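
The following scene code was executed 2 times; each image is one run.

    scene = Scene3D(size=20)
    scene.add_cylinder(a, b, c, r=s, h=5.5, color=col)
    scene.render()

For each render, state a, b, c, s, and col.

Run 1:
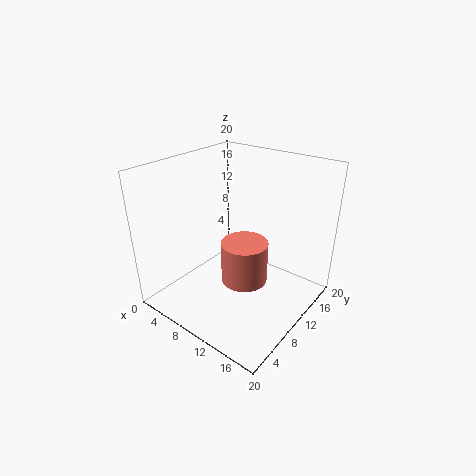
a = 13, b = 7.5, c = 6, s = 3, col = 'salmon'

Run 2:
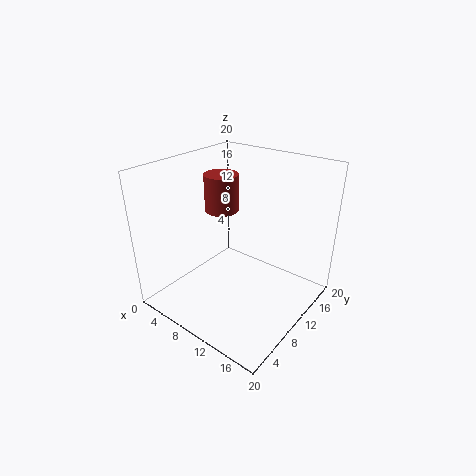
a = 5, b = 12.5, c = 12, s = 2.5, col = 'brown'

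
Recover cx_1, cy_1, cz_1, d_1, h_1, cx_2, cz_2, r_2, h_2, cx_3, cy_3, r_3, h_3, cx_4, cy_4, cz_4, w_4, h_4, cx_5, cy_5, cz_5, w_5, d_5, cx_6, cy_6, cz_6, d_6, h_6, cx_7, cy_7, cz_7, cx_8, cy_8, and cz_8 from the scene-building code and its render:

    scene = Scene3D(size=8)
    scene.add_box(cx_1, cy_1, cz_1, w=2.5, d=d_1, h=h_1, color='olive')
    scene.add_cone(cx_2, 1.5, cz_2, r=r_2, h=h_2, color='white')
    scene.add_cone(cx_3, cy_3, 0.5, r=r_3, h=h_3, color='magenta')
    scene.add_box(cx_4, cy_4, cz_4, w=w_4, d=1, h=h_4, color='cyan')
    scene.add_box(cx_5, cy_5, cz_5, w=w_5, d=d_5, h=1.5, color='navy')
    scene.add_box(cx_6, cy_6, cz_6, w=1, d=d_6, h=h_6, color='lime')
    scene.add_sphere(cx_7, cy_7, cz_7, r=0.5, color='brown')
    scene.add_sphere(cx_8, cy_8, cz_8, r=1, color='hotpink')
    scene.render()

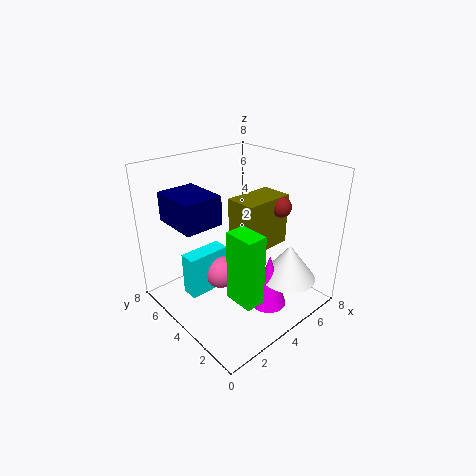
cx_1 = 2.5; cy_1 = 1.5; cz_1 = 4.5; d_1 = 1.5; h_1 = 2.5; cx_2 = 5.5; cz_2 = 2; r_2 = 1.5; h_2 = 2; cx_3 = 4.5; cy_3 = 2; r_3 = 1; h_3 = 3; cx_4 = 1.5; cy_4 = 5; cz_4 = 0.5; w_4 = 2.5; h_4 = 2.5; cx_5 = 0.5; cy_5 = 3.5; cz_5 = 5.5; w_5 = 2; d_5 = 2.5; cx_6 = 1.5; cy_6 = 0.5; cz_6 = 2.5; d_6 = 1.5; h_6 = 3.5; cx_7 = 4.5; cy_7 = 1.5; cz_7 = 6.5; cx_8 = 3.5; cy_8 = 5; cz_8 = 1.5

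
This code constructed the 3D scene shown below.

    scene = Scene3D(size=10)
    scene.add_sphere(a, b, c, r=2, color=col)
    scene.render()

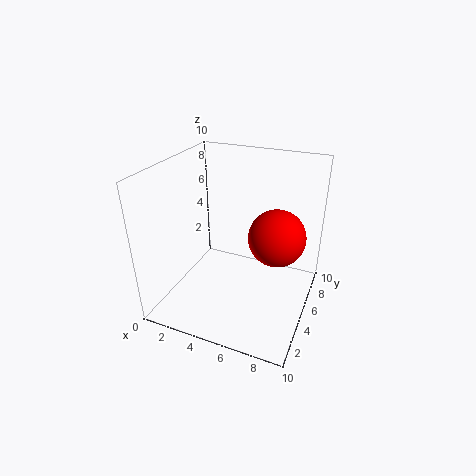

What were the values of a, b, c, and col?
a = 7.5
b = 6
c = 5
col = 'red'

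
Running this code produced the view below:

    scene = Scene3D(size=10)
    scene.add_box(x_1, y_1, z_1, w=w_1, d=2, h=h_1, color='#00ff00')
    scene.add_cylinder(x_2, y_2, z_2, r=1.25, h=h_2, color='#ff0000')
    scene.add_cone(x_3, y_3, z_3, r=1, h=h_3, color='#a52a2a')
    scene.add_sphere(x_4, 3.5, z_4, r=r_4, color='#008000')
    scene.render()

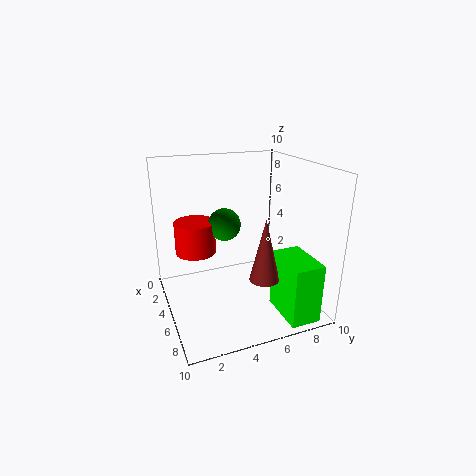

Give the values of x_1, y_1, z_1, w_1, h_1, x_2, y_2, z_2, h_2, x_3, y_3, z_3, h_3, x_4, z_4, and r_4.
x_1 = 6.75; y_1 = 6.75; z_1 = 0.5; w_1 = 3.25; h_1 = 4; x_2 = 6; y_2 = 1.75; z_2 = 5; h_2 = 2; x_3 = 7.25; y_3 = 6; z_3 = 2.75; h_3 = 4.25; x_4 = 6.5; z_4 = 6.75; r_4 = 1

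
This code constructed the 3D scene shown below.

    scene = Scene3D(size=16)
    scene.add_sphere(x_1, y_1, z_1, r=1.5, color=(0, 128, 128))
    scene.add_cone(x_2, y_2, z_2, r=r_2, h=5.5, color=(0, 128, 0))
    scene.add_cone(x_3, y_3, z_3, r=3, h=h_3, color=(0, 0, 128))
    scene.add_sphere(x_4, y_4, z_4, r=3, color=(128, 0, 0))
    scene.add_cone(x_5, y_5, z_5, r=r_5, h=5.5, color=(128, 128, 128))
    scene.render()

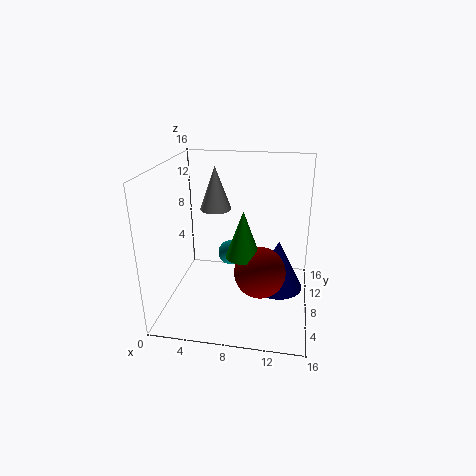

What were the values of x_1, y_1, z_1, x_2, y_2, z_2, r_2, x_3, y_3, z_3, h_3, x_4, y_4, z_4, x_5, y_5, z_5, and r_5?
x_1 = 6.5, y_1 = 11, z_1 = 4.5, x_2 = 8.5, y_2 = 8.5, z_2 = 5.5, r_2 = 2, x_3 = 12.5, y_3 = 10, z_3 = 1, h_3 = 6, x_4 = 10.5, y_4 = 8.5, z_4 = 3.5, x_5 = 4, y_5 = 14, z_5 = 9, r_5 = 2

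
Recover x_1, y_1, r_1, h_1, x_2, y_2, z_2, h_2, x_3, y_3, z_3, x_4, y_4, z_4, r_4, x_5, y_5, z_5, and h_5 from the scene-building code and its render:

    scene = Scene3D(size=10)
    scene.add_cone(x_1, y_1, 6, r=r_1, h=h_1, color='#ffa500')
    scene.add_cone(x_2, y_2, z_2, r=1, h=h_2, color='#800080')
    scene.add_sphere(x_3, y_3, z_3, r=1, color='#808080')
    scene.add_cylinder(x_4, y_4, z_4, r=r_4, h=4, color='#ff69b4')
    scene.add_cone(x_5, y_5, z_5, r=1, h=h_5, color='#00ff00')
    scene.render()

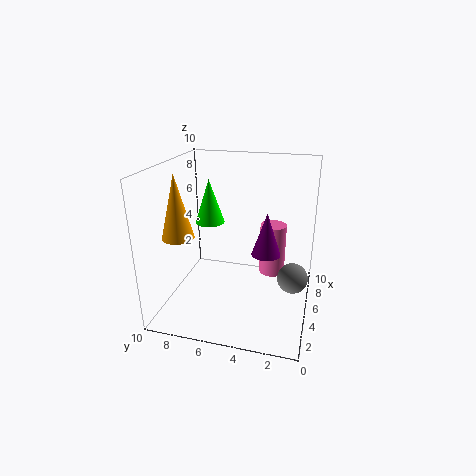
x_1 = 2
y_1 = 8
r_1 = 1
h_1 = 4
x_2 = 5
y_2 = 3
z_2 = 4
h_2 = 3
x_3 = 4
y_3 = 1
z_3 = 3
x_4 = 8
y_4 = 3
z_4 = 1
r_4 = 1
x_5 = 5
y_5 = 7
z_5 = 6
h_5 = 3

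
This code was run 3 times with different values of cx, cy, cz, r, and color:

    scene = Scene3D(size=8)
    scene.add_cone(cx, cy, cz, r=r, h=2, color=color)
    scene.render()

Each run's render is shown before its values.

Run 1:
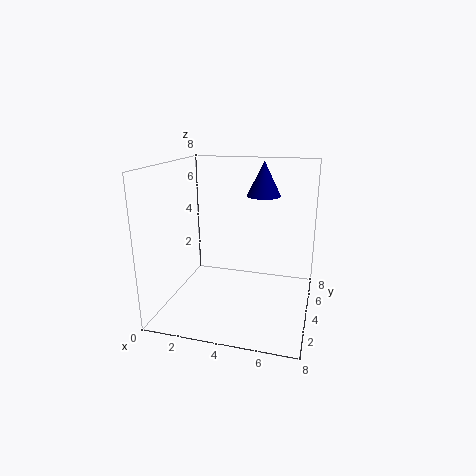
cx = 5, cy = 6, cz = 6, r = 1, color = 'navy'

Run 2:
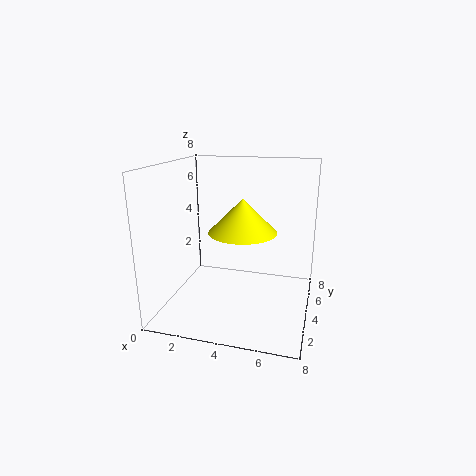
cx = 4, cy = 5, cz = 4, r = 2, color = 'yellow'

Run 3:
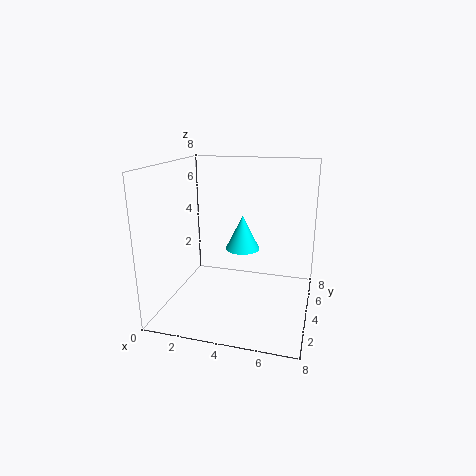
cx = 4, cy = 5, cz = 3, r = 1, color = 'cyan'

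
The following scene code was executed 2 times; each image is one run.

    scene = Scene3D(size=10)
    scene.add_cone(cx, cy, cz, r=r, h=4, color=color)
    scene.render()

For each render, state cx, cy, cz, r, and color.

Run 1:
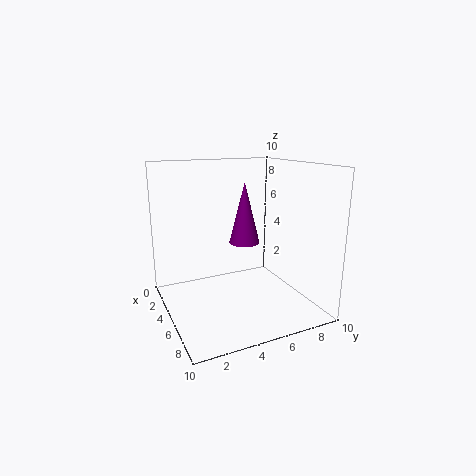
cx = 6; cy = 5; cz = 5; r = 1; color = 'purple'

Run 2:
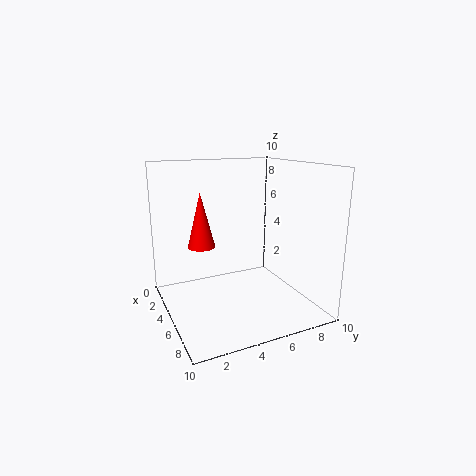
cx = 3; cy = 3; cz = 4; r = 1; color = 'red'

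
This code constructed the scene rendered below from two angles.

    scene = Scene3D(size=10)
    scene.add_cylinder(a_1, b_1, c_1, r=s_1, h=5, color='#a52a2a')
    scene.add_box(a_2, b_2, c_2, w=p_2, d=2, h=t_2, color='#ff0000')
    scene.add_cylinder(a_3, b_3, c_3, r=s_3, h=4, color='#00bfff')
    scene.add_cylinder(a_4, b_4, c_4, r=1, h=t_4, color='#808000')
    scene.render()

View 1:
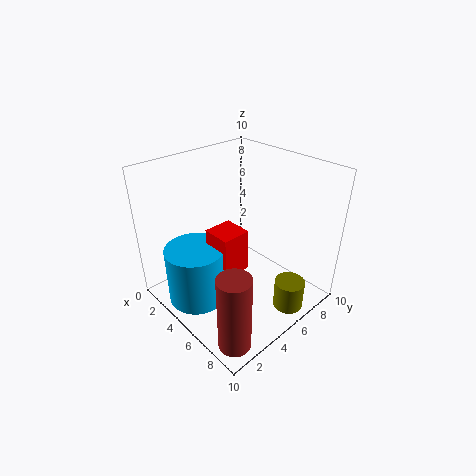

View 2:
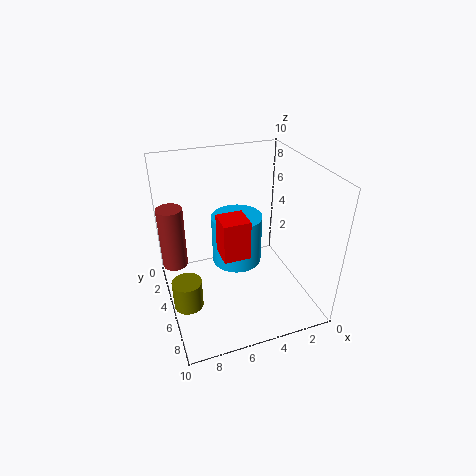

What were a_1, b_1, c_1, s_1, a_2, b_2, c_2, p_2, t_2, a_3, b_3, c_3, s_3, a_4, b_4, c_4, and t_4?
a_1 = 9; b_1 = 1; c_1 = 1; s_1 = 1; a_2 = 4; b_2 = 3; c_2 = 3; p_2 = 2; t_2 = 3; a_3 = 4; b_3 = 2; c_3 = 1; s_3 = 2; a_4 = 9; b_4 = 6; c_4 = 1; t_4 = 2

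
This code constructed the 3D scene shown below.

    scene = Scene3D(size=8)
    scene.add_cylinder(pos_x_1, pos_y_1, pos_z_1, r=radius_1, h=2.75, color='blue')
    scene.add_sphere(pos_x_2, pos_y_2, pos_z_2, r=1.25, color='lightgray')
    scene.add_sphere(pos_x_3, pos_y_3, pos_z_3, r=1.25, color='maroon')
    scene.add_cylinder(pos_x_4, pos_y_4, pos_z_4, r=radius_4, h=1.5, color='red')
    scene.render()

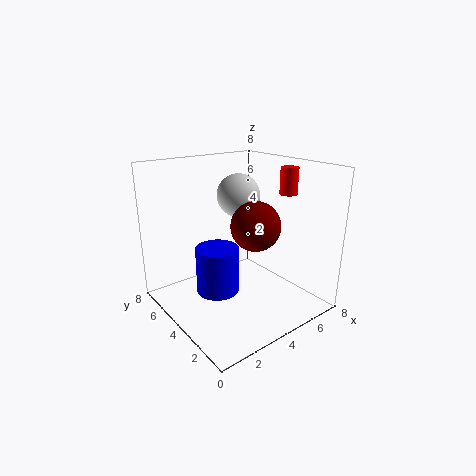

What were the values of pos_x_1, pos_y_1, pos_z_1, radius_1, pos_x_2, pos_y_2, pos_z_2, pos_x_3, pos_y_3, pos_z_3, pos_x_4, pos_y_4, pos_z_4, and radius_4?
pos_x_1 = 3.25, pos_y_1 = 5, pos_z_1 = 0.5, radius_1 = 1.25, pos_x_2 = 5, pos_y_2 = 5.25, pos_z_2 = 6, pos_x_3 = 3.75, pos_y_3 = 2.25, pos_z_3 = 5.25, pos_x_4 = 6.75, pos_y_4 = 3, pos_z_4 = 6.25, radius_4 = 0.5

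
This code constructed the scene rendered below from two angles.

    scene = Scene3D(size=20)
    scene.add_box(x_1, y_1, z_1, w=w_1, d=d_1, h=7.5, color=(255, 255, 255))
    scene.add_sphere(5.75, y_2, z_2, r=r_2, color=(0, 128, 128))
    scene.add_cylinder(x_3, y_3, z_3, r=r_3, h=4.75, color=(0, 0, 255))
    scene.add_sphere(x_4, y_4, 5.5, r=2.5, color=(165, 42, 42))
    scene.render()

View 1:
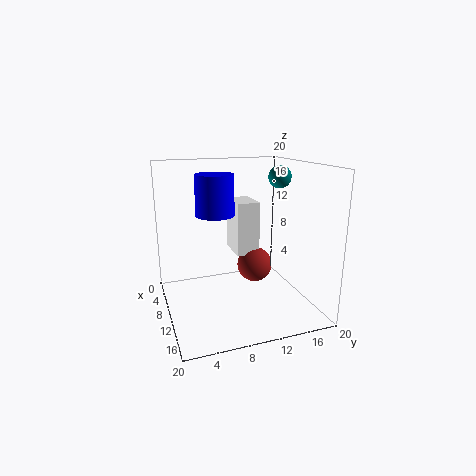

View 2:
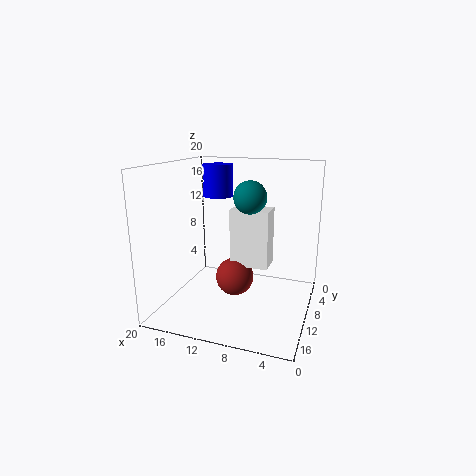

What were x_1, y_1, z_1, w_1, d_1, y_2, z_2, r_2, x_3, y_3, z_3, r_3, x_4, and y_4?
x_1 = 5, y_1 = 10, z_1 = 7.25, w_1 = 5, d_1 = 3.25, y_2 = 18.25, z_2 = 17.5, r_2 = 1.75, x_3 = 14.75, y_3 = 5.5, z_3 = 14.75, r_3 = 2.25, x_4 = 9.5, y_4 = 12.75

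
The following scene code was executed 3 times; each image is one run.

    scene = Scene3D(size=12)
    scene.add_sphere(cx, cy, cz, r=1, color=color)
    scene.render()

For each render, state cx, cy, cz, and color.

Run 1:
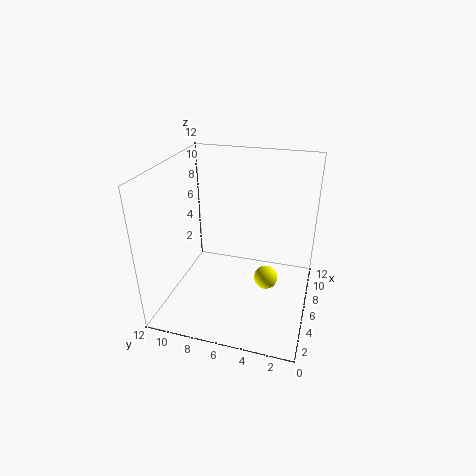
cx = 6
cy = 3.5
cz = 2.5
color = 'yellow'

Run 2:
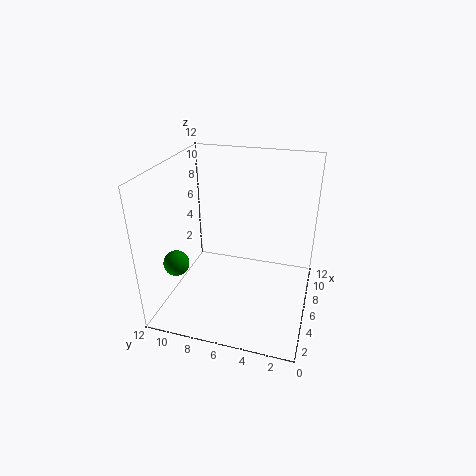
cx = 2.5
cy = 10
cz = 5
color = 'green'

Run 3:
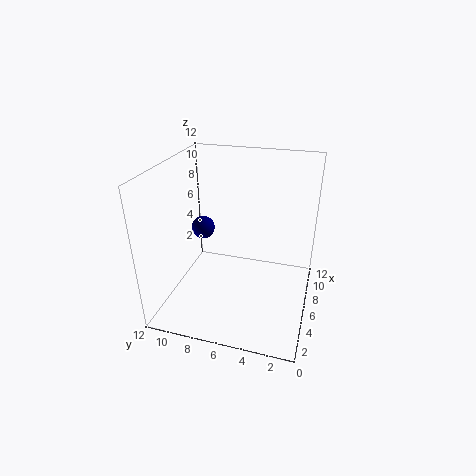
cx = 7
cy = 9.5
cz = 6
color = 'navy'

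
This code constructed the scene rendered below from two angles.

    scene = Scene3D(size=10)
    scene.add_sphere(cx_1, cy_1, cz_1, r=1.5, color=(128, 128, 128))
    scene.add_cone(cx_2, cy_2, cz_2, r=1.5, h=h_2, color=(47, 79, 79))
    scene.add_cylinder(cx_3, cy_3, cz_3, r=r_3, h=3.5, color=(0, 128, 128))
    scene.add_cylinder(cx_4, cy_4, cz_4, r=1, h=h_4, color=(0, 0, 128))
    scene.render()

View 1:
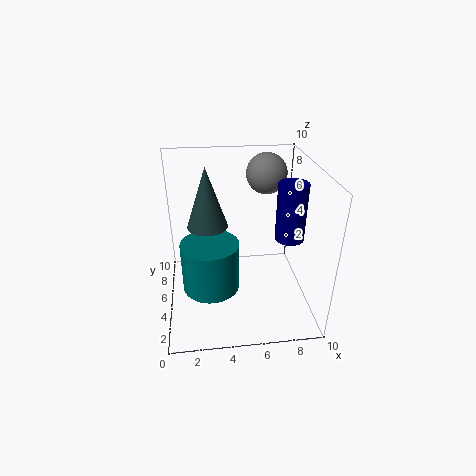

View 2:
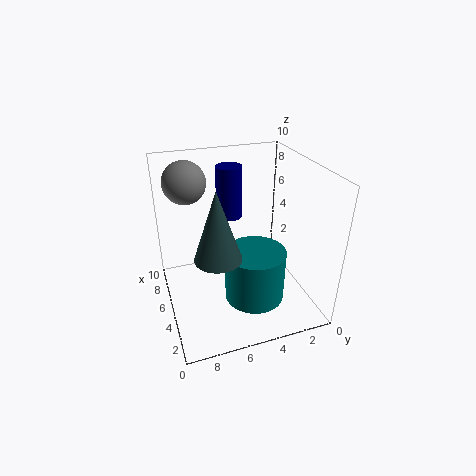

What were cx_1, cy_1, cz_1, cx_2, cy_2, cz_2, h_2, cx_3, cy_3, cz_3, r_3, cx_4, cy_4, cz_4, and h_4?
cx_1 = 7.5, cy_1 = 8, cz_1 = 8.5, cx_2 = 3, cy_2 = 7, cz_2 = 5, h_2 = 4.5, cx_3 = 3, cy_3 = 4.5, cz_3 = 1.5, r_3 = 2, cx_4 = 8.5, cy_4 = 4.5, cz_4 = 5, h_4 = 4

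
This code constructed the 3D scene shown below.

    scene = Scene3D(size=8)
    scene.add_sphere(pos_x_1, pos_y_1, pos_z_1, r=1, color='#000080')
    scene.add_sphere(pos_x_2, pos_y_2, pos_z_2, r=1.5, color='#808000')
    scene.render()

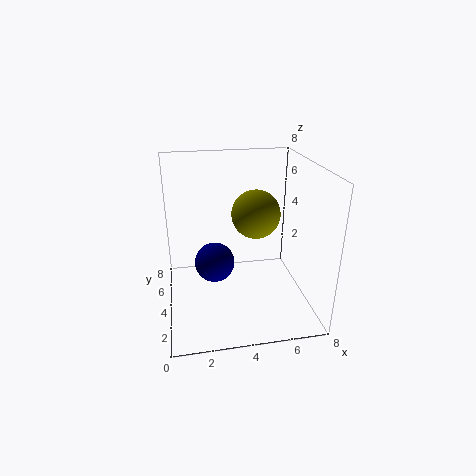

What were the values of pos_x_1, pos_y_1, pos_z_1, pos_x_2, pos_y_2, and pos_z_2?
pos_x_1 = 2.5
pos_y_1 = 2.5
pos_z_1 = 3.5
pos_x_2 = 5.5
pos_y_2 = 6
pos_z_2 = 4.5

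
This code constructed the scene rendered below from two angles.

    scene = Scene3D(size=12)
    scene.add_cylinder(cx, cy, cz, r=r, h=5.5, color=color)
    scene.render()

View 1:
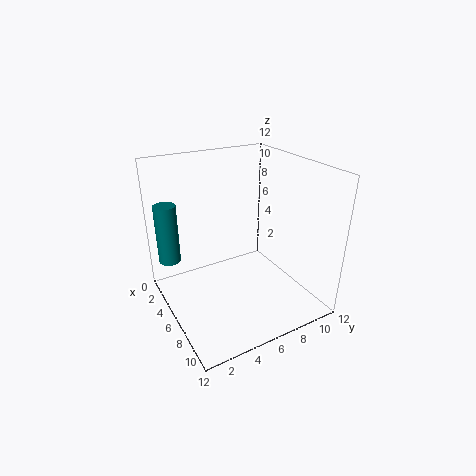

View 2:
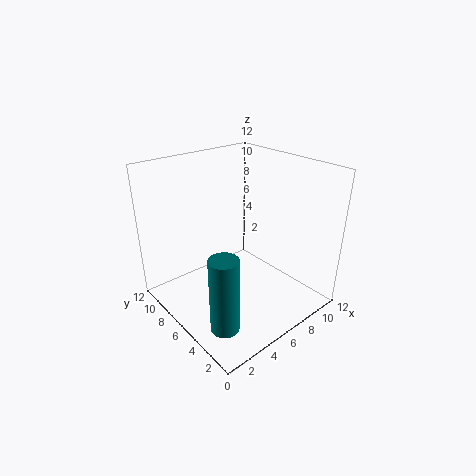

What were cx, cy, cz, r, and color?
cx = 1
cy = 1.5
cz = 2.5
r = 1
color = 'teal'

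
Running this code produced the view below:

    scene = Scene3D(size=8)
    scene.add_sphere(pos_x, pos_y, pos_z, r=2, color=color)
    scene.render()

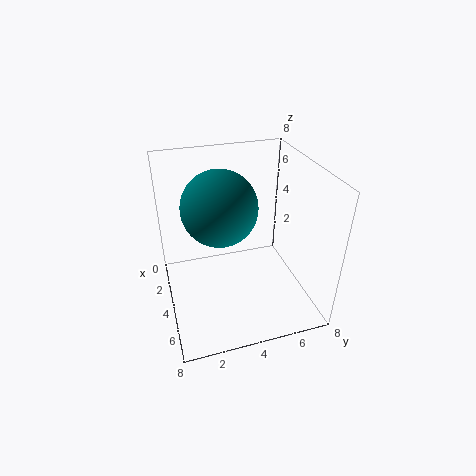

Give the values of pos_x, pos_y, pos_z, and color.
pos_x = 4
pos_y = 3
pos_z = 6
color = 'teal'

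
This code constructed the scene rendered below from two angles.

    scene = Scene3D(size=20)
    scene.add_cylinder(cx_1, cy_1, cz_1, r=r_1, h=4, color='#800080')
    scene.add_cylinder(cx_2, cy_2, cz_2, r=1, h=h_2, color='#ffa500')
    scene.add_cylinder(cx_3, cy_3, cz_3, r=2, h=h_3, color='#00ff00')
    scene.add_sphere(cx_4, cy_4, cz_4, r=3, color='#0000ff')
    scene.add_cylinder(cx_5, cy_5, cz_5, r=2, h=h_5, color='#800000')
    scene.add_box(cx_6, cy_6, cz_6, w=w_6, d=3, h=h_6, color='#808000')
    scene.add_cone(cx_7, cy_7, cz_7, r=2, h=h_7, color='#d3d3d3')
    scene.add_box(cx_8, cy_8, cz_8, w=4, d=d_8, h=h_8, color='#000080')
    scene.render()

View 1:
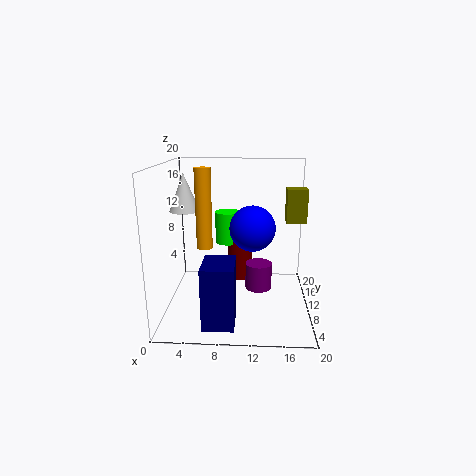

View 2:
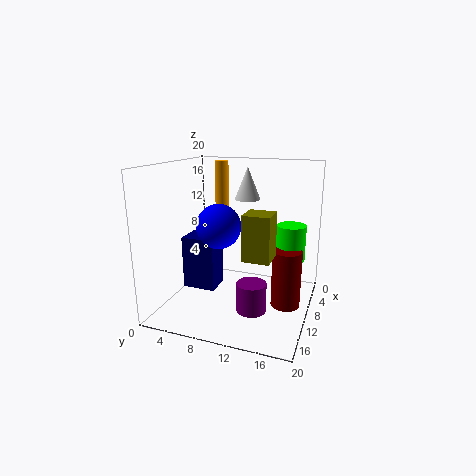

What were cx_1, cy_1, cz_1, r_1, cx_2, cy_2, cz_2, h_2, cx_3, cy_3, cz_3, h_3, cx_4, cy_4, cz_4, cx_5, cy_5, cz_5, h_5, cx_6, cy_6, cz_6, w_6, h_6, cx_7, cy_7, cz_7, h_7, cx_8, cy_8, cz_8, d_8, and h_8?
cx_1 = 13
cy_1 = 13
cz_1 = 1
r_1 = 2
cx_2 = 6
cy_2 = 6
cz_2 = 10
h_2 = 10
cx_3 = 8
cy_3 = 17
cz_3 = 7
h_3 = 5
cx_4 = 12
cy_4 = 8
cz_4 = 12
cx_5 = 10
cy_5 = 17
cz_5 = 1
h_5 = 8
cx_6 = 17
cy_6 = 14
cz_6 = 11
w_6 = 3
h_6 = 5
cx_7 = 3
cy_7 = 9
cz_7 = 14
h_7 = 5
cx_8 = 6
cy_8 = 1
cz_8 = 1
d_8 = 5
h_8 = 8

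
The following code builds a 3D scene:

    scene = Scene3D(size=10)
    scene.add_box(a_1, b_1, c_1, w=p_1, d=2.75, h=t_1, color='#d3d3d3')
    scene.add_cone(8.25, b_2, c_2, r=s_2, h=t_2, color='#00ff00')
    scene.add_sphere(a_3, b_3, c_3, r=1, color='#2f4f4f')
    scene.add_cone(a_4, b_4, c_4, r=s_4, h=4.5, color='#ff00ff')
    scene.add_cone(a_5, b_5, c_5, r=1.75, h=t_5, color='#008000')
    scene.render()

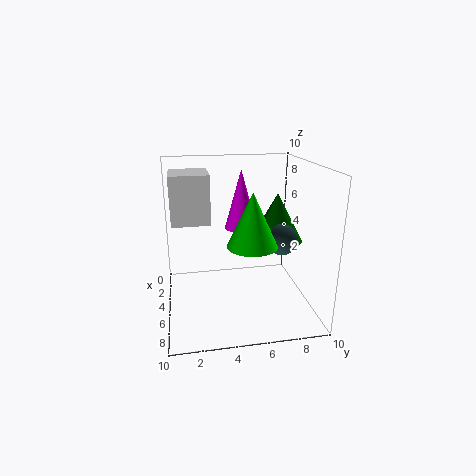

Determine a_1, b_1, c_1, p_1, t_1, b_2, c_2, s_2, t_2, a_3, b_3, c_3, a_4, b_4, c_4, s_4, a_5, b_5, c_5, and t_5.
a_1 = 1.25; b_1 = 0.5; c_1 = 5.75; p_1 = 3; t_1 = 3.5; b_2 = 5.25; c_2 = 5.75; s_2 = 1.5; t_2 = 3.25; a_3 = 7; b_3 = 7.5; c_3 = 5.5; a_4 = 2.25; b_4 = 5.75; c_4 = 4.75; s_4 = 1.25; a_5 = 5.75; b_5 = 7.5; c_5 = 5; t_5 = 3.25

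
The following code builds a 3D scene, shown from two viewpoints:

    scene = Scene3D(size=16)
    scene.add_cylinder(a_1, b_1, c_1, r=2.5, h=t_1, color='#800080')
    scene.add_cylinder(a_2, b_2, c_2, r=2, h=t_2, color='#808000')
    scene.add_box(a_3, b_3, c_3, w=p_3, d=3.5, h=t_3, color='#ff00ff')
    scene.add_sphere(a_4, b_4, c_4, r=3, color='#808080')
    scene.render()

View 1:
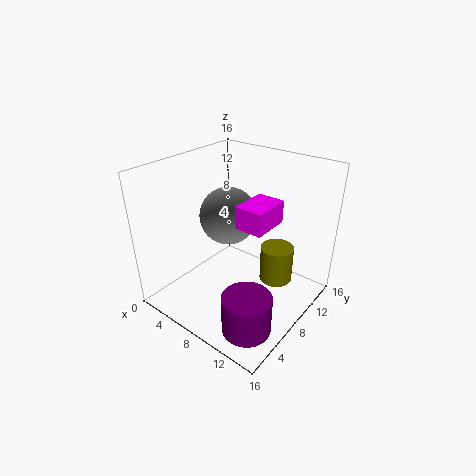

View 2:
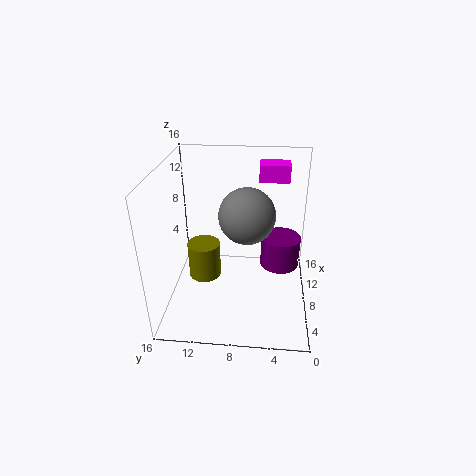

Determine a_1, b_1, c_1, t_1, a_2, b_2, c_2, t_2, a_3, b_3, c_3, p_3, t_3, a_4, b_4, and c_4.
a_1 = 13; b_1 = 3; c_1 = 1.5; t_1 = 4; a_2 = 10.5; b_2 = 12.5; c_2 = 1; t_2 = 4.5; a_3 = 12; b_3 = 2.5; c_3 = 13; p_3 = 2.5; t_3 = 2; a_4 = 7.5; b_4 = 7; c_4 = 11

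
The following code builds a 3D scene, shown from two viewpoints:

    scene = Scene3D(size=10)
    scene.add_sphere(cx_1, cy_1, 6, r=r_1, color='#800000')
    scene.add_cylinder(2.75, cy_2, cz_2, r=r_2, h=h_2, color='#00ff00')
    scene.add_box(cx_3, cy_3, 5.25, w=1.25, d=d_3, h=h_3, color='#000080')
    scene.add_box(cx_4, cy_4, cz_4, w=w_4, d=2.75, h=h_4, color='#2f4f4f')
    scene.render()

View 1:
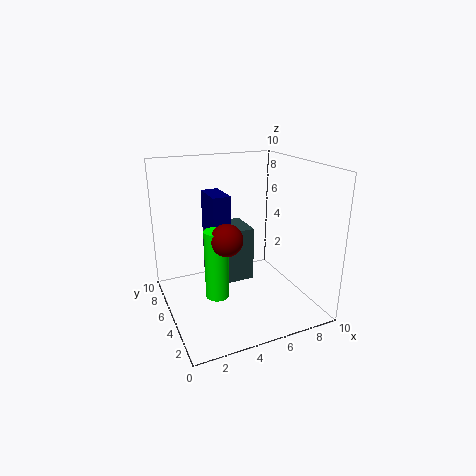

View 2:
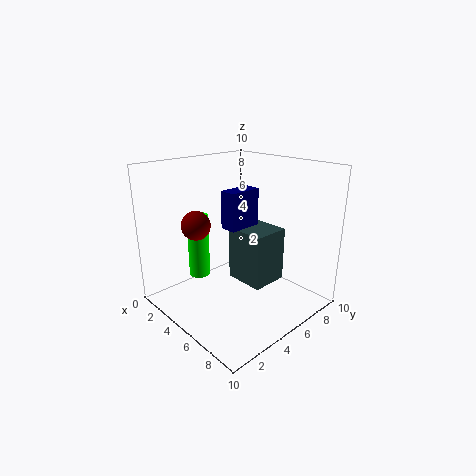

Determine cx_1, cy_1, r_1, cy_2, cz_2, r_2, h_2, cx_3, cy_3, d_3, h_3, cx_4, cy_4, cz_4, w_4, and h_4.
cx_1 = 3.25; cy_1 = 2.75; r_1 = 1; cy_2 = 3.25; cz_2 = 2; r_2 = 0.75; h_2 = 4.5; cx_3 = 3.25; cy_3 = 5; d_3 = 2.5; h_3 = 2.75; cx_4 = 3.5; cy_4 = 5.5; cz_4 = 1.25; w_4 = 3; h_4 = 4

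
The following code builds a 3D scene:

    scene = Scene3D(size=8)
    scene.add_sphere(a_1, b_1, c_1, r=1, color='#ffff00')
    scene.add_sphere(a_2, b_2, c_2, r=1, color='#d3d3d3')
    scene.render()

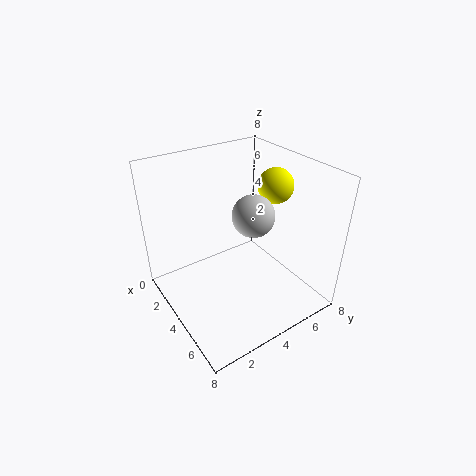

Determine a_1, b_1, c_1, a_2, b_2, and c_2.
a_1 = 4; b_1 = 6.5; c_1 = 6.5; a_2 = 6; b_2 = 3.5; c_2 = 6.5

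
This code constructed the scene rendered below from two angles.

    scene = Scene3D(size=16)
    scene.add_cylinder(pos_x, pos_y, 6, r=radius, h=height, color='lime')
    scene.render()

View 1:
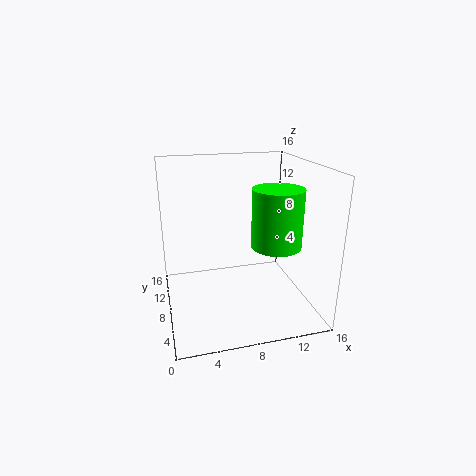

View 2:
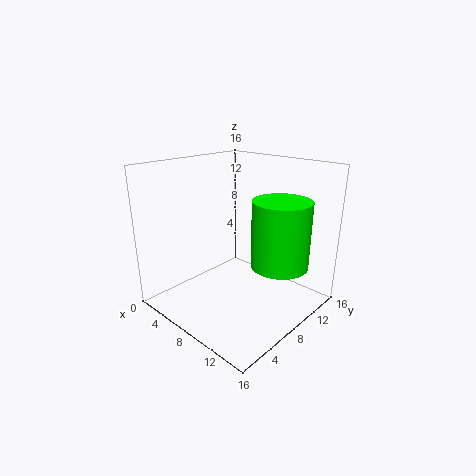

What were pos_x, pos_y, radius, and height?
pos_x = 13, pos_y = 9, radius = 3, height = 7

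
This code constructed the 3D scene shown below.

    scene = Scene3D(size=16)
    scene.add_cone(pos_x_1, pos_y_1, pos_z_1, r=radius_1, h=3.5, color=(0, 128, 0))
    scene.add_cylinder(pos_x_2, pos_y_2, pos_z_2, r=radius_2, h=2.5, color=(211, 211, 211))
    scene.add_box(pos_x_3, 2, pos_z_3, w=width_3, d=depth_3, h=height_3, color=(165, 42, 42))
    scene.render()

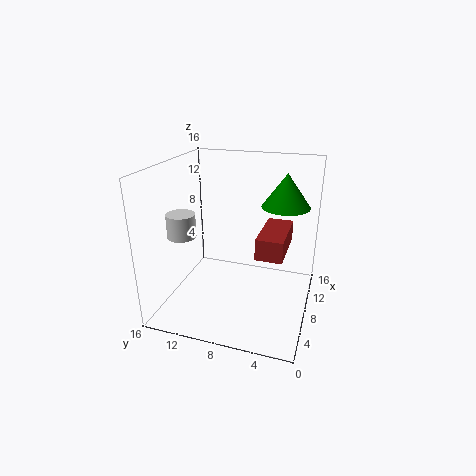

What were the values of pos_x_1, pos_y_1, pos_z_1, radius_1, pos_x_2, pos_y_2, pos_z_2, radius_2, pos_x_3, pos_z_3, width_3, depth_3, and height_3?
pos_x_1 = 8.5, pos_y_1 = 3, pos_z_1 = 12, radius_1 = 2.5, pos_x_2 = 4.5, pos_y_2 = 13, pos_z_2 = 9, radius_2 = 1.5, pos_x_3 = 2, pos_z_3 = 9, width_3 = 5.5, depth_3 = 2.5, height_3 = 2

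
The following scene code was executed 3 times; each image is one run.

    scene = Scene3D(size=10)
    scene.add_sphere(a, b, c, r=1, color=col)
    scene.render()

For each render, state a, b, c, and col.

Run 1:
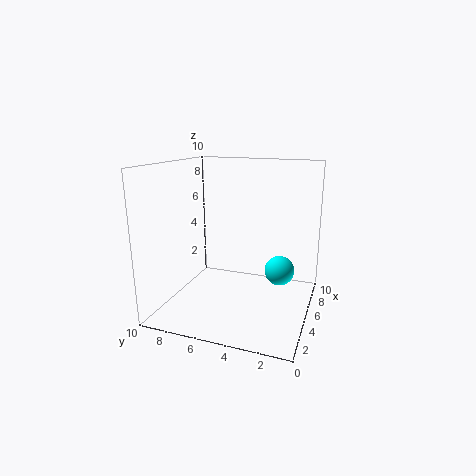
a = 5; b = 2; c = 3; col = 'cyan'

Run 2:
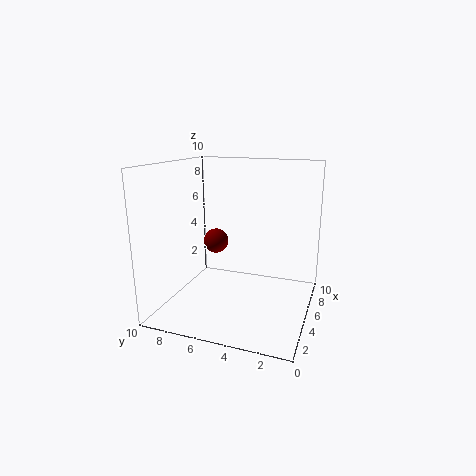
a = 8; b = 8; c = 3.5; col = 'maroon'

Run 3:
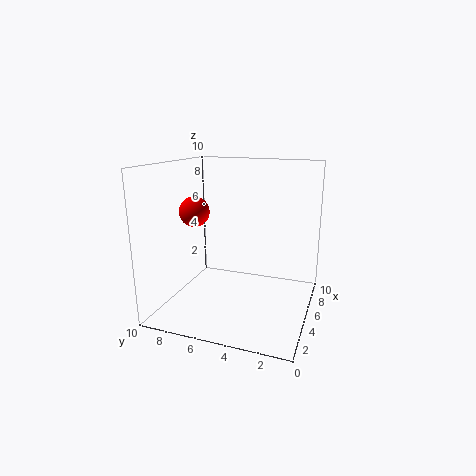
a = 3.5; b = 7.5; c = 7; col = 'red'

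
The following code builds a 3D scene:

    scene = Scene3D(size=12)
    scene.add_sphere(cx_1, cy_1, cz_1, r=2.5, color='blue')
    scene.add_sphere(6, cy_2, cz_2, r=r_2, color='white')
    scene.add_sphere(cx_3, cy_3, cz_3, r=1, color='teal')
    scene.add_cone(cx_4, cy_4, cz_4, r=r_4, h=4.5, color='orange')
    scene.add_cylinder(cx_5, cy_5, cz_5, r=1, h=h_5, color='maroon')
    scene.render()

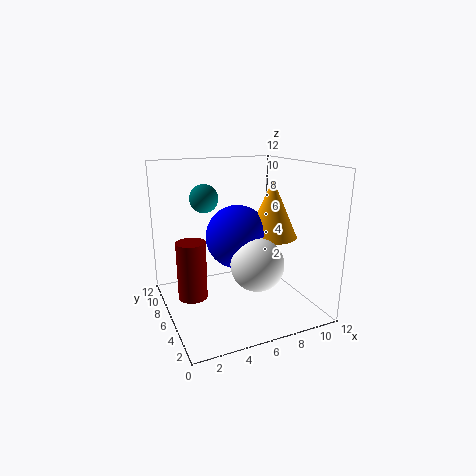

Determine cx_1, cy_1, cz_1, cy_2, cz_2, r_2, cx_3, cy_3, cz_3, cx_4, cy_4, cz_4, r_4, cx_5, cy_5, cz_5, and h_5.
cx_1 = 5.5; cy_1 = 5; cz_1 = 6.5; cy_2 = 2.5; cz_2 = 5; r_2 = 2; cx_3 = 2.5; cy_3 = 4; cz_3 = 10; cx_4 = 8; cy_4 = 4; cz_4 = 6.5; r_4 = 2; cx_5 = 1; cy_5 = 2.5; cz_5 = 3.5; h_5 = 4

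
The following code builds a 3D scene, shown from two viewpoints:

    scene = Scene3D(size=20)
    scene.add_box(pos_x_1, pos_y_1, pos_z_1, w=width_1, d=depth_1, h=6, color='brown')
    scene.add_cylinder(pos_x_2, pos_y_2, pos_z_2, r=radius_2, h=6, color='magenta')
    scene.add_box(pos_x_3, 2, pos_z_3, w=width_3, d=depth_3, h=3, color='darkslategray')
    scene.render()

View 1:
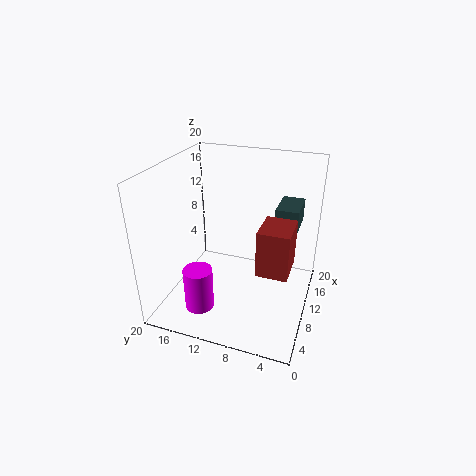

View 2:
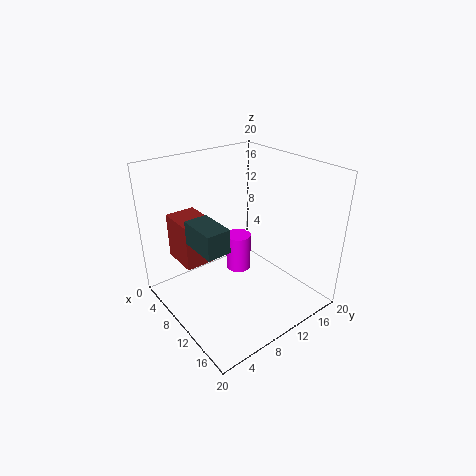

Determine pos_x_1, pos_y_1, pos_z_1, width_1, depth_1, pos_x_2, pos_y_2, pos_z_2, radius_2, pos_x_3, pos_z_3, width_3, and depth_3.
pos_x_1 = 5
pos_y_1 = 2
pos_z_1 = 8
width_1 = 5
depth_1 = 4
pos_x_2 = 5
pos_y_2 = 14
pos_z_2 = 1
radius_2 = 2
pos_x_3 = 10
pos_z_3 = 12
width_3 = 5
depth_3 = 3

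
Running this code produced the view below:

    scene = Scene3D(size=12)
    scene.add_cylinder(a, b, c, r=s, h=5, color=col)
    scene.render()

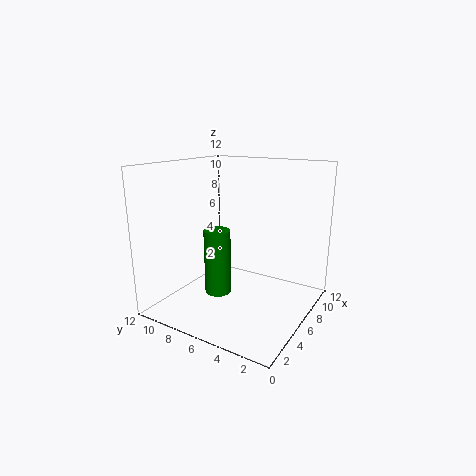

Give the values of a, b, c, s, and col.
a = 3, b = 6, c = 2.5, s = 1, col = 'green'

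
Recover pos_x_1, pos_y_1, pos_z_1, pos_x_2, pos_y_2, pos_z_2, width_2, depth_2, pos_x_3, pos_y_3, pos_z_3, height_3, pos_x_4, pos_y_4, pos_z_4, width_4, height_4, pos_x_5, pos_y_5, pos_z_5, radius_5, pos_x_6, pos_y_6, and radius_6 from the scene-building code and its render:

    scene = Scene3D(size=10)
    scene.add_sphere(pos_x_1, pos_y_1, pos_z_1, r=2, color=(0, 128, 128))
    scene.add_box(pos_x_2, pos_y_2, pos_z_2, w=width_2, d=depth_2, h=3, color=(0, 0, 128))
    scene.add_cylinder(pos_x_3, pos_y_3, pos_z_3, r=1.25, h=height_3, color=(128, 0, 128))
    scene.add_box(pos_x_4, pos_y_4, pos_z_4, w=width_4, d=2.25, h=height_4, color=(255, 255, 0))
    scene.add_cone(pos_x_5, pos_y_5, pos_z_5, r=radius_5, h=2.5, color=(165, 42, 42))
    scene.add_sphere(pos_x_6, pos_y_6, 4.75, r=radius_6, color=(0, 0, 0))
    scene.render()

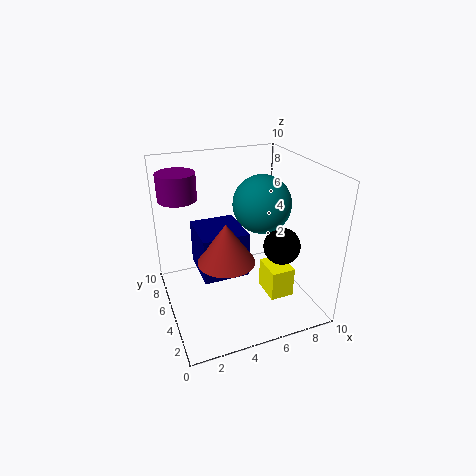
pos_x_1 = 6.75, pos_y_1 = 5, pos_z_1 = 7.25, pos_x_2 = 2, pos_y_2 = 3, pos_z_2 = 3.25, width_2 = 3, depth_2 = 3.25, pos_x_3 = 1.25, pos_y_3 = 6, pos_z_3 = 8, height_3 = 1.75, pos_x_4 = 7, pos_y_4 = 3.25, pos_z_4 = 0.25, width_4 = 1.75, height_4 = 2.25, pos_x_5 = 3.25, pos_y_5 = 2.5, pos_z_5 = 5, radius_5 = 1.75, pos_x_6 = 7.5, pos_y_6 = 3.25, radius_6 = 1.25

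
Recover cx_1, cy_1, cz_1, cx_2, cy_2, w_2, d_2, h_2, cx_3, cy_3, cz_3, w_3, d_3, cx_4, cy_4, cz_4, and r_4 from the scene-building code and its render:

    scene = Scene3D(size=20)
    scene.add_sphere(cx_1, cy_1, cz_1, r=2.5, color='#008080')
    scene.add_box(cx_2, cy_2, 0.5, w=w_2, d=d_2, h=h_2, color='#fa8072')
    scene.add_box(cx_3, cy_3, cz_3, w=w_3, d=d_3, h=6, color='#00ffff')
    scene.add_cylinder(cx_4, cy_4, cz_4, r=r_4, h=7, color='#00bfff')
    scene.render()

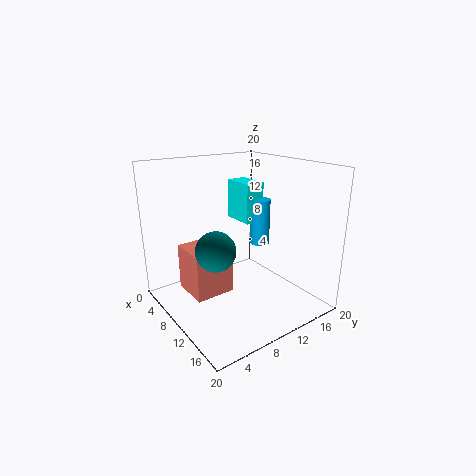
cx_1 = 13, cy_1 = 4.5, cz_1 = 10.5, cx_2 = 2, cy_2 = 4.5, w_2 = 6, d_2 = 6, h_2 = 7, cx_3 = 2.5, cy_3 = 13.5, cz_3 = 10.5, w_3 = 5, d_3 = 3, cx_4 = 7.5, cy_4 = 16, cz_4 = 7, r_4 = 1.5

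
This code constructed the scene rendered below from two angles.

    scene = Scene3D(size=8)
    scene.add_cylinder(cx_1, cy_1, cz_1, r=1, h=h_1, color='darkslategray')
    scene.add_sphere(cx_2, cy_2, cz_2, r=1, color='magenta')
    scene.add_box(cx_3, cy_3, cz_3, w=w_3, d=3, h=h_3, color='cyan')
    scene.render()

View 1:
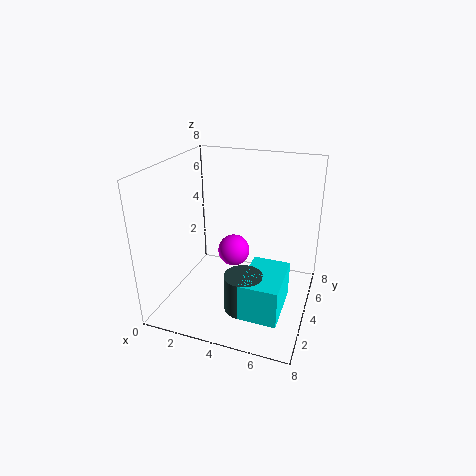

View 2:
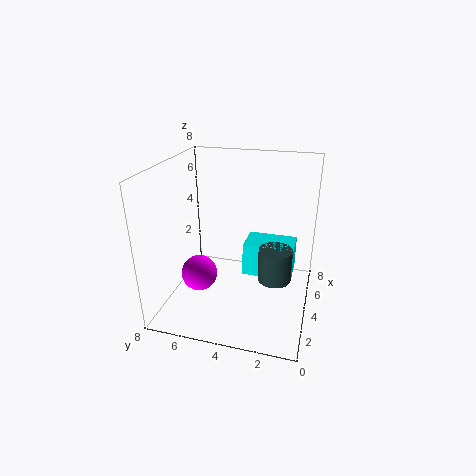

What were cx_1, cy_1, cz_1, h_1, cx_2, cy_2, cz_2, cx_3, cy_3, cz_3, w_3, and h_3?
cx_1 = 5; cy_1 = 2; cz_1 = 1; h_1 = 2; cx_2 = 3; cy_2 = 6; cz_2 = 2; cx_3 = 5; cy_3 = 1; cz_3 = 1; w_3 = 2; h_3 = 2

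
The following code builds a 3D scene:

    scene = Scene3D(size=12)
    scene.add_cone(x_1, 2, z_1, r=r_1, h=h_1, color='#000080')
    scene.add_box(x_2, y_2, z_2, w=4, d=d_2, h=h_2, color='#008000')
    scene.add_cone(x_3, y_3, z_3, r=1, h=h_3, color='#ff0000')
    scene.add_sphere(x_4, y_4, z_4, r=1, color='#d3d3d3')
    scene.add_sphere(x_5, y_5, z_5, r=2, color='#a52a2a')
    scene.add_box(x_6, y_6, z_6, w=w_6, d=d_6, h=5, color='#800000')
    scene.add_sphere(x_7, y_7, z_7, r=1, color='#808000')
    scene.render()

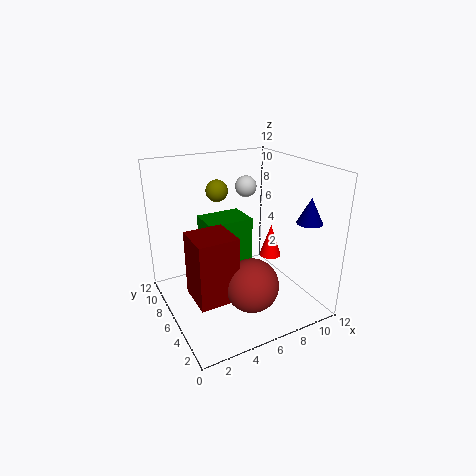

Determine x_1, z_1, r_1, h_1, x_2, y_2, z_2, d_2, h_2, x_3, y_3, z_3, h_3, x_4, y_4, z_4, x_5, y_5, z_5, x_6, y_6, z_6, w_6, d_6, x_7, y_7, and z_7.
x_1 = 10; z_1 = 8; r_1 = 1; h_1 = 2; x_2 = 4; y_2 = 7; z_2 = 2; d_2 = 3; h_2 = 5; x_3 = 10; y_3 = 7; z_3 = 3; h_3 = 3; x_4 = 9; y_4 = 10; z_4 = 9; x_5 = 5; y_5 = 2; z_5 = 4; x_6 = 1; y_6 = 2; z_6 = 3; w_6 = 3; d_6 = 3; x_7 = 6; y_7 = 10; z_7 = 9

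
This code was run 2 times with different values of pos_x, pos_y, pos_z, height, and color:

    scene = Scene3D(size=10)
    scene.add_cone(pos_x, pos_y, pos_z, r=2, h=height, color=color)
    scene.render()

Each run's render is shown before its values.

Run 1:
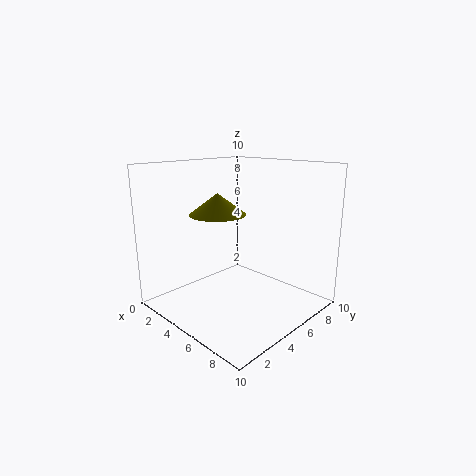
pos_x = 3.5; pos_y = 4.5; pos_z = 6.5; height = 1.5; color = 'olive'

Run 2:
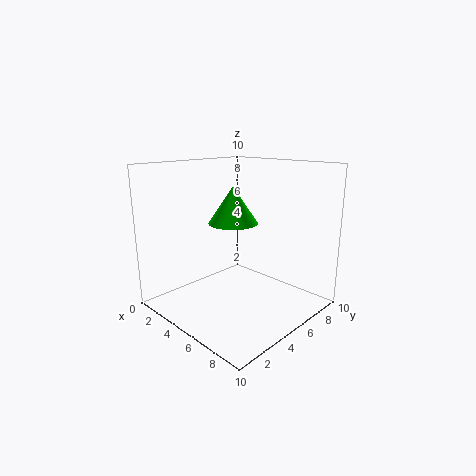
pos_x = 2; pos_y = 7.5; pos_z = 5; height = 3; color = 'lime'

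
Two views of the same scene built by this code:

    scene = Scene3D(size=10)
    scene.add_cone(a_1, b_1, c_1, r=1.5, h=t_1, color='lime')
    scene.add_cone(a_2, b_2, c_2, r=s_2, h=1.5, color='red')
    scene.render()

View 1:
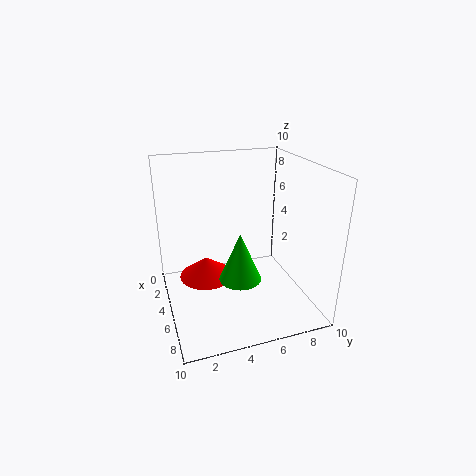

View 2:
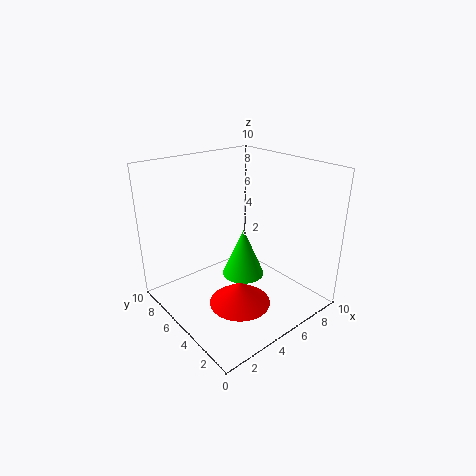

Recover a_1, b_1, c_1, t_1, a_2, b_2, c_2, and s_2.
a_1 = 5.5, b_1 = 5, c_1 = 2, t_1 = 3.5, a_2 = 3.5, b_2 = 3, c_2 = 1.5, s_2 = 2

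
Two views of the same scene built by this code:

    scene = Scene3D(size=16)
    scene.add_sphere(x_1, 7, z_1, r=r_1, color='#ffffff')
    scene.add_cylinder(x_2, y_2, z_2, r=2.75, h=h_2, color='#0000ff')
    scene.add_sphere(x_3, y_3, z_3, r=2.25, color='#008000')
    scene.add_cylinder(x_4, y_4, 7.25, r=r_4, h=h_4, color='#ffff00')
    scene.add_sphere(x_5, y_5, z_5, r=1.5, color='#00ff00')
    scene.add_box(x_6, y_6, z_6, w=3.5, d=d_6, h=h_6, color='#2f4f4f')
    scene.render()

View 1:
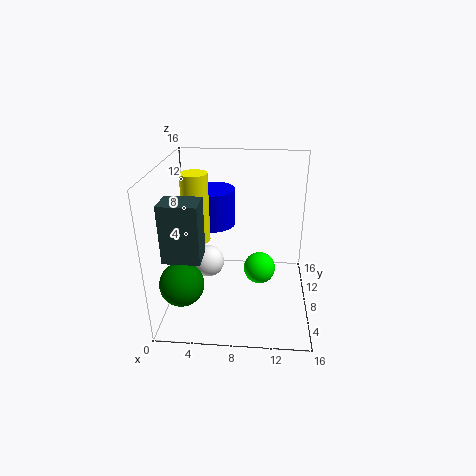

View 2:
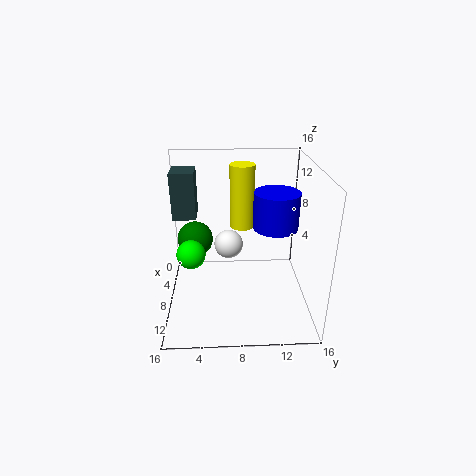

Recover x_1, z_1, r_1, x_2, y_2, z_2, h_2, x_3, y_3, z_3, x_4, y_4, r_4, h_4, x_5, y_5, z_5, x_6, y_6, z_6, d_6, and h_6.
x_1 = 4.75; z_1 = 5.5; r_1 = 1.75; x_2 = 4.5; y_2 = 12.75; z_2 = 7.5; h_2 = 4.5; x_3 = 2.75; y_3 = 2.75; z_3 = 5.25; x_4 = 3.25; y_4 = 8.75; r_4 = 1.5; h_4 = 7.75; x_5 = 10.5; y_5 = 3; z_5 = 7.5; x_6 = 1.75; y_6 = 0.5; z_6 = 9; d_6 = 2.75; h_6 = 5.5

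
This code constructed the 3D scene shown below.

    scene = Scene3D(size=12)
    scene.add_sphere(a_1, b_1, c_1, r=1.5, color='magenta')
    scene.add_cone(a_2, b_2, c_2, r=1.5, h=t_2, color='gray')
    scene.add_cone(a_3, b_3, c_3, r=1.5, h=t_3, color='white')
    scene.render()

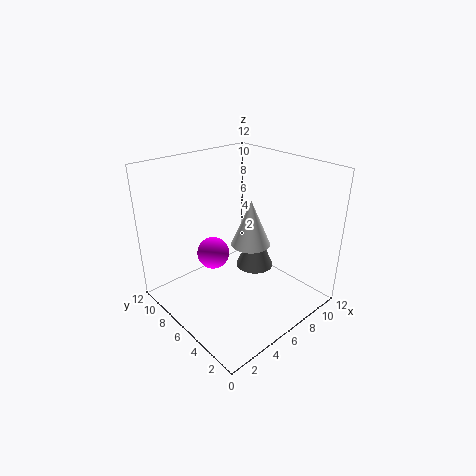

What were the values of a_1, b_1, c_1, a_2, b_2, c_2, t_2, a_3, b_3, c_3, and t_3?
a_1 = 6; b_1 = 9.5; c_1 = 3; a_2 = 6.5; b_2 = 4.5; c_2 = 4; t_2 = 3.5; a_3 = 5.5; b_3 = 4; c_3 = 6.5; t_3 = 3.5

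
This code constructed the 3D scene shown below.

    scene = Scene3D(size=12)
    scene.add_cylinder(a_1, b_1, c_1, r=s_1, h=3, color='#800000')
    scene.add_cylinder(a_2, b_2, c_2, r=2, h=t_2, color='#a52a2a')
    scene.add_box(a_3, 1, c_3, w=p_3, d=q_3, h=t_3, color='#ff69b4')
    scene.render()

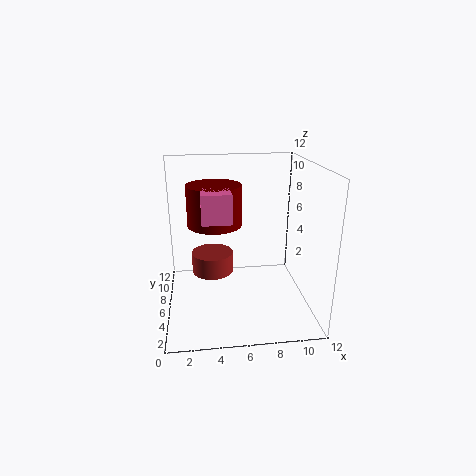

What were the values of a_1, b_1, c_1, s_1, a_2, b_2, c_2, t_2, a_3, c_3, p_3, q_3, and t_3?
a_1 = 4
b_1 = 4
c_1 = 8
s_1 = 2
a_2 = 4
b_2 = 10
c_2 = 1
t_2 = 2
a_3 = 3
c_3 = 9
p_3 = 2
q_3 = 2
t_3 = 2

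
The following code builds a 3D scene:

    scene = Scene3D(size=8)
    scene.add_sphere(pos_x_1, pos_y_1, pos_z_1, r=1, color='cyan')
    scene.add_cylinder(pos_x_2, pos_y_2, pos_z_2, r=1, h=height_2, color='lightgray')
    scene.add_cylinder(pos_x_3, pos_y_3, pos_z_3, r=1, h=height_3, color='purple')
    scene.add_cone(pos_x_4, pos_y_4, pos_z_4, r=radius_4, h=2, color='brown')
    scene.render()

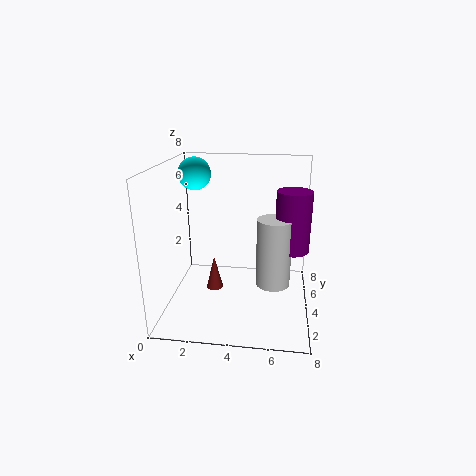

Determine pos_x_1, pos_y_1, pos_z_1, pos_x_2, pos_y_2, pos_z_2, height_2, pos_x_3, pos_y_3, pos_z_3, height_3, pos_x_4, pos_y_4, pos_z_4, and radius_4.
pos_x_1 = 1
pos_y_1 = 6.5
pos_z_1 = 7
pos_x_2 = 6
pos_y_2 = 4.5
pos_z_2 = 1
height_2 = 4
pos_x_3 = 7
pos_y_3 = 5
pos_z_3 = 3
height_3 = 3.5
pos_x_4 = 2.5
pos_y_4 = 4.5
pos_z_4 = 0.5
radius_4 = 0.5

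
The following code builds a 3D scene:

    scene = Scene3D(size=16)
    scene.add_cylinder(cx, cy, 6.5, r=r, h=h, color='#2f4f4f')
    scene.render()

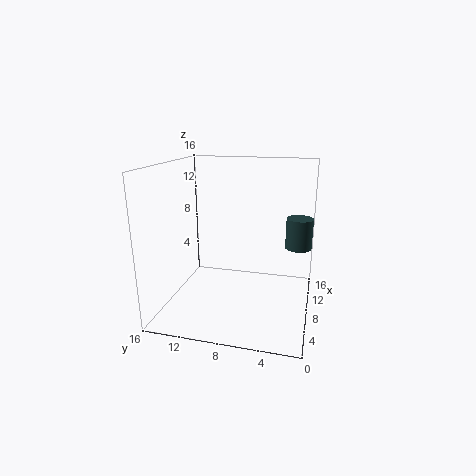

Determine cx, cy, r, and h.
cx = 10.5
cy = 1.5
r = 1.5
h = 3.5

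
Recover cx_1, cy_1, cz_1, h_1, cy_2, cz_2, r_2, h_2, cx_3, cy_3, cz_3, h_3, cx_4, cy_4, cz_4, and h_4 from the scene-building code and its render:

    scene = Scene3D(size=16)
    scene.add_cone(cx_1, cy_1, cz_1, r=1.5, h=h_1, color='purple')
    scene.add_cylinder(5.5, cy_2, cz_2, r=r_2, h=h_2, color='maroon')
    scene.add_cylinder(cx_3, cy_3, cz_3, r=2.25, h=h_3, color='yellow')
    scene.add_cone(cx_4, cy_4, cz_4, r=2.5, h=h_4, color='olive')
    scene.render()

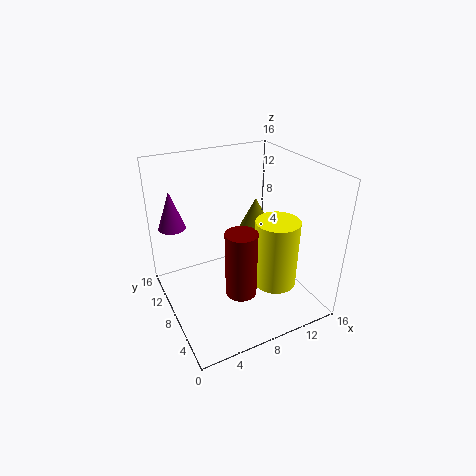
cx_1 = 1.75
cy_1 = 11.75
cz_1 = 9
h_1 = 4.25
cy_2 = 2.5
cz_2 = 5.5
r_2 = 1.5
h_2 = 6.5
cx_3 = 10.25
cy_3 = 3.75
cz_3 = 4.25
h_3 = 7.25
cx_4 = 13
cy_4 = 12.75
cz_4 = 5
h_4 = 5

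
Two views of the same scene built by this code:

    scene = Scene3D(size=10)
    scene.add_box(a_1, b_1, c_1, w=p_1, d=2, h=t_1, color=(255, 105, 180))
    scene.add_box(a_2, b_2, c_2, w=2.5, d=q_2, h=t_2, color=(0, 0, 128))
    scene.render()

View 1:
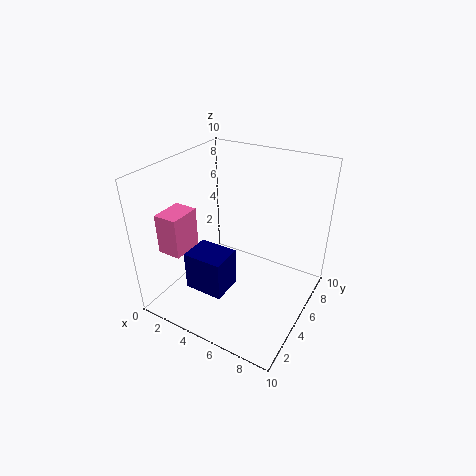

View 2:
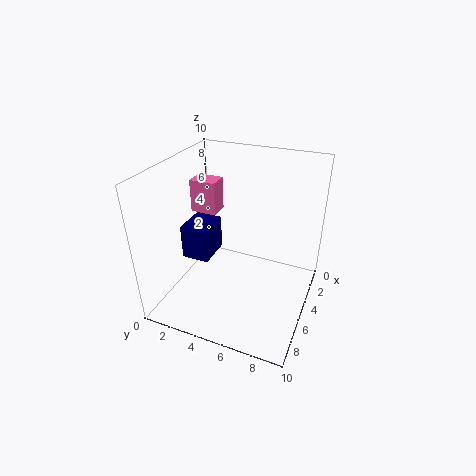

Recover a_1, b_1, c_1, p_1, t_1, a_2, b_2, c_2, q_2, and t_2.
a_1 = 2, b_1 = 0.5, c_1 = 5.5, p_1 = 1.5, t_1 = 2.5, a_2 = 3.5, b_2 = 1, c_2 = 3, q_2 = 2, t_2 = 2.5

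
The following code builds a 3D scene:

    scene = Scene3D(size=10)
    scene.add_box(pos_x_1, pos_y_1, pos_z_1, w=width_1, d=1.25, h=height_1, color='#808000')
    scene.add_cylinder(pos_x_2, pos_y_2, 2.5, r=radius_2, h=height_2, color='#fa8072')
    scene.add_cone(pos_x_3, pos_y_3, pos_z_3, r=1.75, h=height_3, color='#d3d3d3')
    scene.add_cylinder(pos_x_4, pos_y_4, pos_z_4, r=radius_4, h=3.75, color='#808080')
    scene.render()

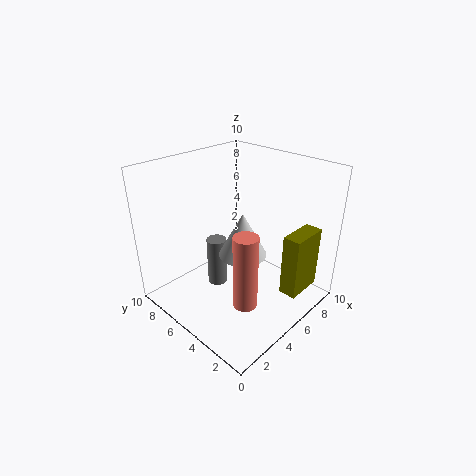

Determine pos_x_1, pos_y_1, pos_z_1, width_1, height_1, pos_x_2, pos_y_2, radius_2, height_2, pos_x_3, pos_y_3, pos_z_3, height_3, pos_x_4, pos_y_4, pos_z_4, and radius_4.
pos_x_1 = 6.5, pos_y_1 = 1, pos_z_1 = 1, width_1 = 2.75, height_1 = 4.5, pos_x_2 = 2.5, pos_y_2 = 2, radius_2 = 0.75, height_2 = 4.75, pos_x_3 = 5.75, pos_y_3 = 5.25, pos_z_3 = 3.25, height_3 = 3.25, pos_x_4 = 5, pos_y_4 = 7.25, pos_z_4 = 0.25, radius_4 = 0.75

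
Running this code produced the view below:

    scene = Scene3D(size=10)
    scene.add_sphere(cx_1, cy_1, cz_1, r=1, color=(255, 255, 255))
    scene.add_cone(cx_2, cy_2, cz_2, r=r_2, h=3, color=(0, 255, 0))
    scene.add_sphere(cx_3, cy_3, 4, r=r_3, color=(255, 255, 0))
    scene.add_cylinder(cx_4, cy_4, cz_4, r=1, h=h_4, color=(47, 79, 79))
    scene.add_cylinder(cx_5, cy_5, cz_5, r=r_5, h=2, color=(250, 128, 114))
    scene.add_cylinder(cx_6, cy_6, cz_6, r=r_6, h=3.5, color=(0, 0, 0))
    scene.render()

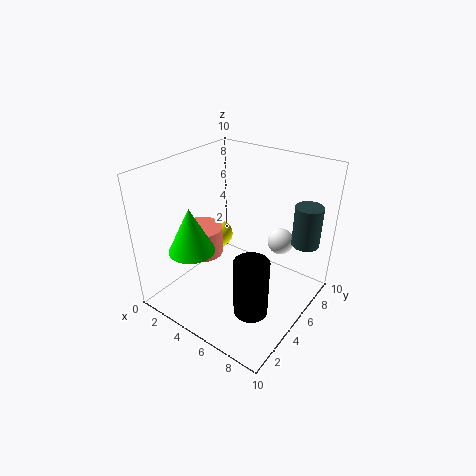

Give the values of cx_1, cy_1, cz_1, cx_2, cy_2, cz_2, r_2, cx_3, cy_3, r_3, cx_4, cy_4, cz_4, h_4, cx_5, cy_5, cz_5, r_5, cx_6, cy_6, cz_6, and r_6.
cx_1 = 6.5
cy_1 = 8.5
cz_1 = 3.5
cx_2 = 3.5
cy_2 = 2
cz_2 = 5
r_2 = 1.5
cx_3 = 2.5
cy_3 = 6
r_3 = 1
cx_4 = 8.5
cy_4 = 8.5
cz_4 = 4
h_4 = 3
cx_5 = 2.5
cy_5 = 4
cz_5 = 3.5
r_5 = 1.5
cx_6 = 8.5
cy_6 = 1.5
cz_6 = 3
r_6 = 1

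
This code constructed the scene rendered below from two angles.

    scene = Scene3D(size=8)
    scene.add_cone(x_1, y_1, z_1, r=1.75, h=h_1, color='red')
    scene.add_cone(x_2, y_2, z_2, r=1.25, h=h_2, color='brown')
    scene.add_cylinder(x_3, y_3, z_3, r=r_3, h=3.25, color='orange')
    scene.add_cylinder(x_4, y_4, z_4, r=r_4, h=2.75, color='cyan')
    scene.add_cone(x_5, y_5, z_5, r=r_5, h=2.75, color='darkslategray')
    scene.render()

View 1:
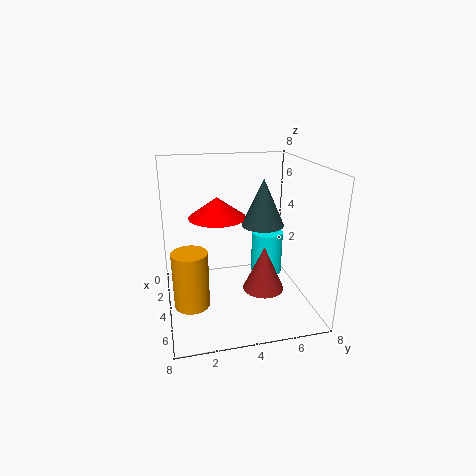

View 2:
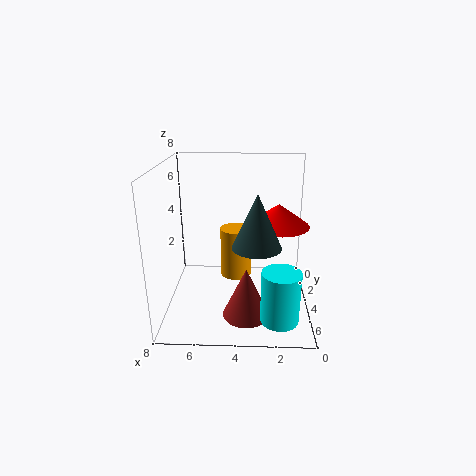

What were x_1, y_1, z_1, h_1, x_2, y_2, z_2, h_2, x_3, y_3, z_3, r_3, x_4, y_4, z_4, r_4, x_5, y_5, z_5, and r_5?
x_1 = 1.75
y_1 = 3.25
z_1 = 4.5
h_1 = 1.25
x_2 = 3.5
y_2 = 5.75
z_2 = 0.25
h_2 = 2.75
x_3 = 4.25
y_3 = 1.25
z_3 = 0.25
r_3 = 1
x_4 = 1.75
y_4 = 6.5
z_4 = 0.5
r_4 = 1
x_5 = 3
y_5 = 5.75
z_5 = 4.25
r_5 = 1.25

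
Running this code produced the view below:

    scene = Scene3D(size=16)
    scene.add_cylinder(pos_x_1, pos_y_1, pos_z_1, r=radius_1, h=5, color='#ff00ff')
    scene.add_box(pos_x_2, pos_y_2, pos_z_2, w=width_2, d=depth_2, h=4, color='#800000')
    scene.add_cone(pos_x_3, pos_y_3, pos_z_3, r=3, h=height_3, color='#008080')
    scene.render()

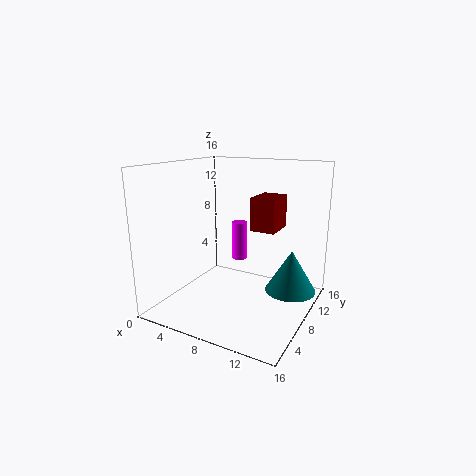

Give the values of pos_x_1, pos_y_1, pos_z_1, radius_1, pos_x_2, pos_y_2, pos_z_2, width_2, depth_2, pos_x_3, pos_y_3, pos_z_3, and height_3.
pos_x_1 = 5, pos_y_1 = 14, pos_z_1 = 3, radius_1 = 1, pos_x_2 = 8, pos_y_2 = 11, pos_z_2 = 8, width_2 = 3, depth_2 = 4, pos_x_3 = 13, pos_y_3 = 12, pos_z_3 = 1, height_3 = 5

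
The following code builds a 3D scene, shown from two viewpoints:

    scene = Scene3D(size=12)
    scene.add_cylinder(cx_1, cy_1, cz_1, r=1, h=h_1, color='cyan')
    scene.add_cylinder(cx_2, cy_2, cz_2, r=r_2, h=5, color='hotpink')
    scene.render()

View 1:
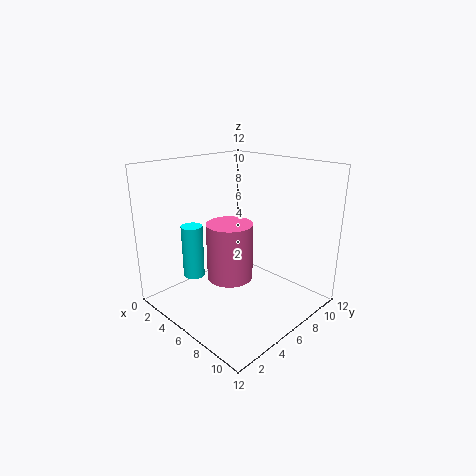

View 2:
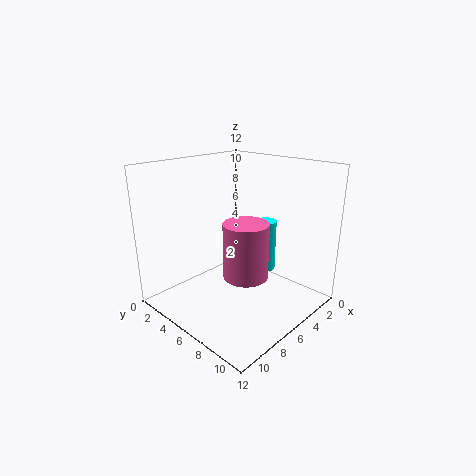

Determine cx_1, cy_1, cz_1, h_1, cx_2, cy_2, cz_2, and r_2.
cx_1 = 1
cy_1 = 5
cz_1 = 1
h_1 = 5
cx_2 = 5
cy_2 = 6
cz_2 = 2
r_2 = 2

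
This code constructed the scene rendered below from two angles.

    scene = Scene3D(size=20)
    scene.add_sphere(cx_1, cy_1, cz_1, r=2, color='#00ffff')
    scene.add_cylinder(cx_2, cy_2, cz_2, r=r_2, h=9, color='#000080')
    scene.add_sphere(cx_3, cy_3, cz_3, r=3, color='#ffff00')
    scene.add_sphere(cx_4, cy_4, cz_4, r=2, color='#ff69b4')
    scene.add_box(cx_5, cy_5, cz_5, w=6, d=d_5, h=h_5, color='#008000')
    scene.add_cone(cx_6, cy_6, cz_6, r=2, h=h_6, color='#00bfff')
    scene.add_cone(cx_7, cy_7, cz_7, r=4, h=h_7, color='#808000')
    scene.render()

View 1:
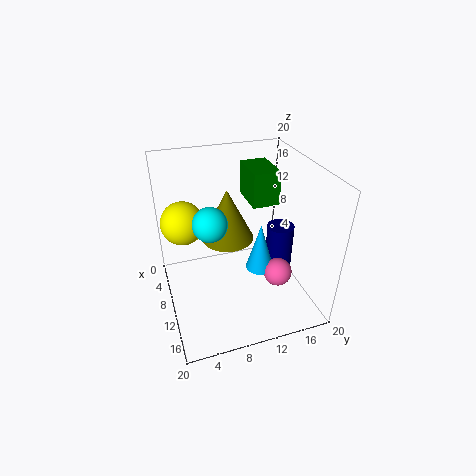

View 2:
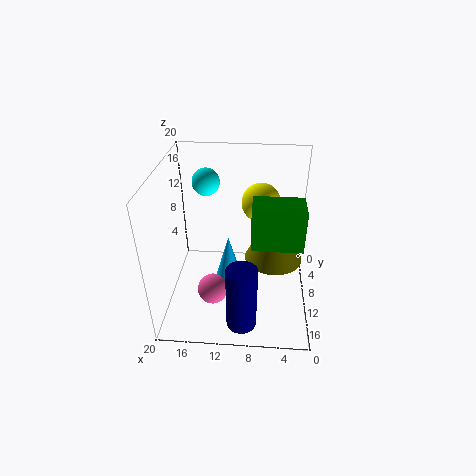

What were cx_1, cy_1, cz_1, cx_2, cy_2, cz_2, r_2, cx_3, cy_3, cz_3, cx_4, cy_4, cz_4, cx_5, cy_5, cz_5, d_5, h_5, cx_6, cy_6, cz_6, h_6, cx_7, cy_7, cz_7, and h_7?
cx_1 = 15
cy_1 = 5
cz_1 = 16
cx_2 = 9
cy_2 = 17
cz_2 = 1
r_2 = 2
cx_3 = 7
cy_3 = 3
cz_3 = 12
cx_4 = 13
cy_4 = 15
cz_4 = 5
cx_5 = 2
cy_5 = 13
cz_5 = 13
d_5 = 4
h_5 = 5
cx_6 = 11
cy_6 = 13
cz_6 = 5
h_6 = 7
cx_7 = 5
cy_7 = 10
cz_7 = 7
h_7 = 8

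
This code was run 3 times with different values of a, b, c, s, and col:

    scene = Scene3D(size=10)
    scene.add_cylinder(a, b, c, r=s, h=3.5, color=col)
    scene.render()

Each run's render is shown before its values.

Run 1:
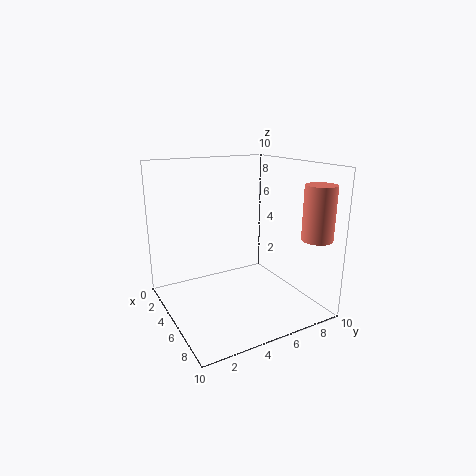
a = 9; b = 8.5; c = 5.5; s = 1; col = 'salmon'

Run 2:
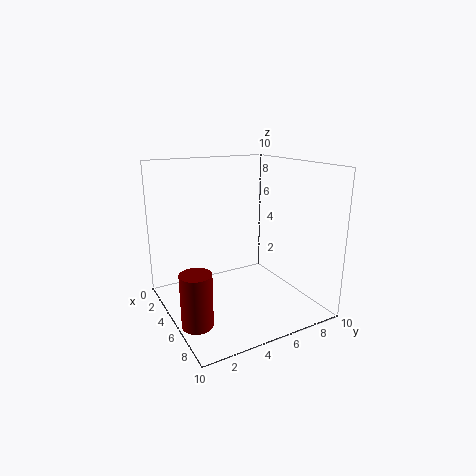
a = 7; b = 1; c = 0.5; s = 1; col = 'maroon'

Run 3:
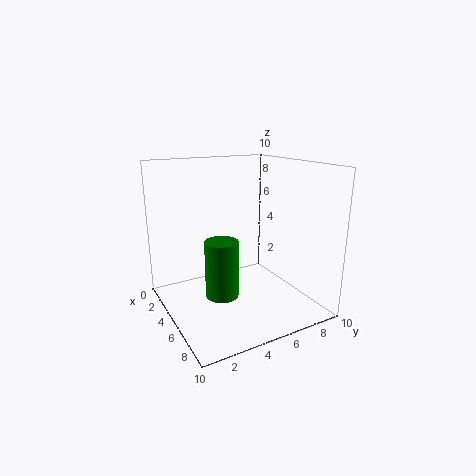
a = 7.5; b = 2.5; c = 2.5; s = 1; col = 'green'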